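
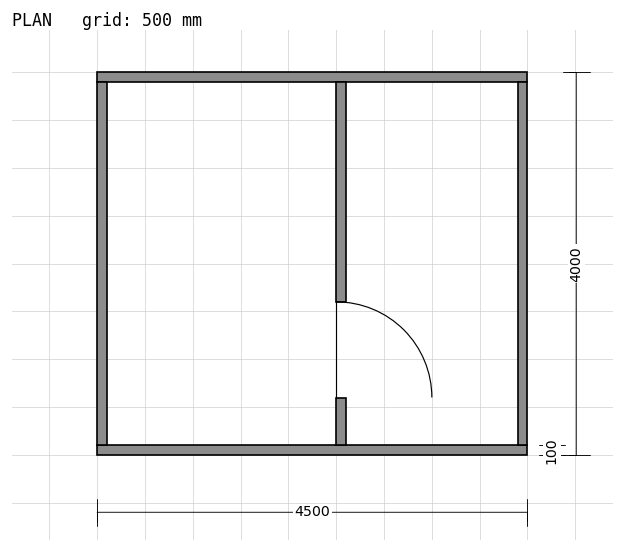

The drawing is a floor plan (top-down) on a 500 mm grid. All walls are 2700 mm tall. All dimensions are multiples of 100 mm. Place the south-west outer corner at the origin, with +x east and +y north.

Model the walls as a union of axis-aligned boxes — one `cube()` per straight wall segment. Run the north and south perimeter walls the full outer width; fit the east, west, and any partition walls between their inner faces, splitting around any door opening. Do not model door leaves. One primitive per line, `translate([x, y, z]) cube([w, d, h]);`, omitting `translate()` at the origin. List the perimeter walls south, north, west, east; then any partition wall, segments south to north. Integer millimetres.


cube([4500, 100, 2700]);
translate([0, 3900, 0]) cube([4500, 100, 2700]);
translate([0, 100, 0]) cube([100, 3800, 2700]);
translate([4400, 100, 0]) cube([100, 3800, 2700]);
translate([2500, 100, 0]) cube([100, 500, 2700]);
translate([2500, 1600, 0]) cube([100, 2300, 2700]);


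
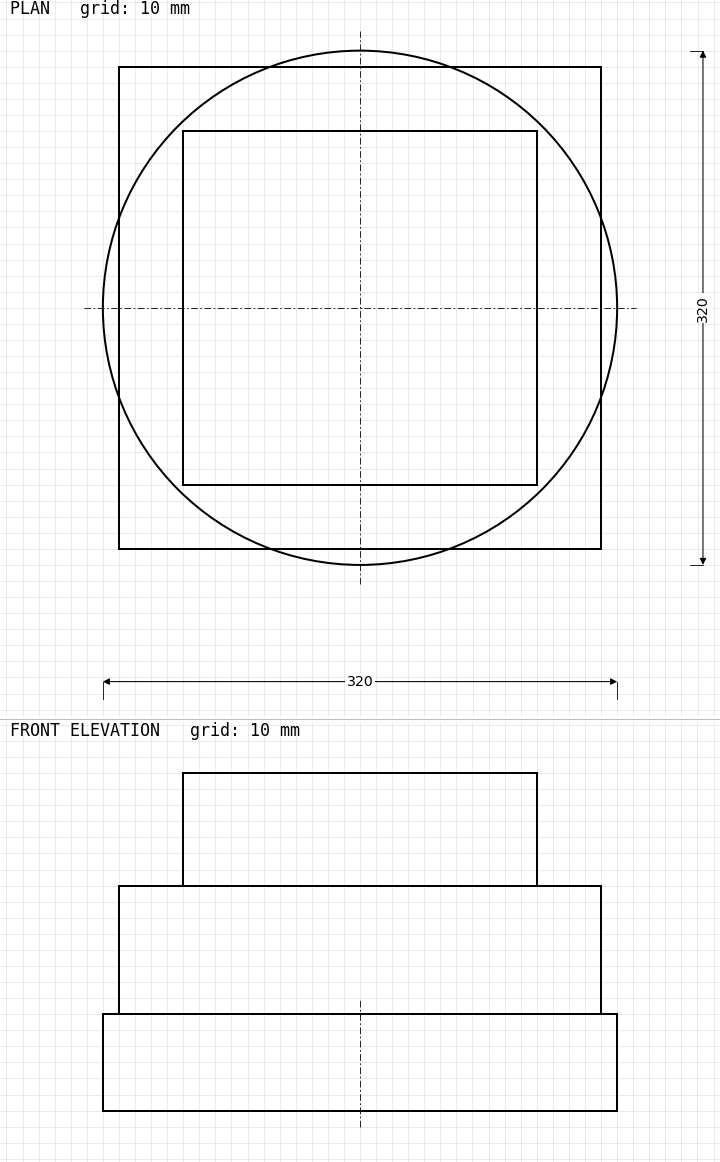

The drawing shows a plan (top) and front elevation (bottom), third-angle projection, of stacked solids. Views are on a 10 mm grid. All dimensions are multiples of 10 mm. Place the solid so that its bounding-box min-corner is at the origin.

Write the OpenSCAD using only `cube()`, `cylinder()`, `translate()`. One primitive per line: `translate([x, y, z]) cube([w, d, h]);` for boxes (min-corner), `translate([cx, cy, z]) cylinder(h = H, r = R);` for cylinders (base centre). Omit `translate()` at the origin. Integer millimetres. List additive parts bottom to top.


translate([160, 160, 0]) cylinder(h = 60, r = 160);
translate([10, 10, 60]) cube([300, 300, 80]);
translate([50, 50, 140]) cube([220, 220, 70]);


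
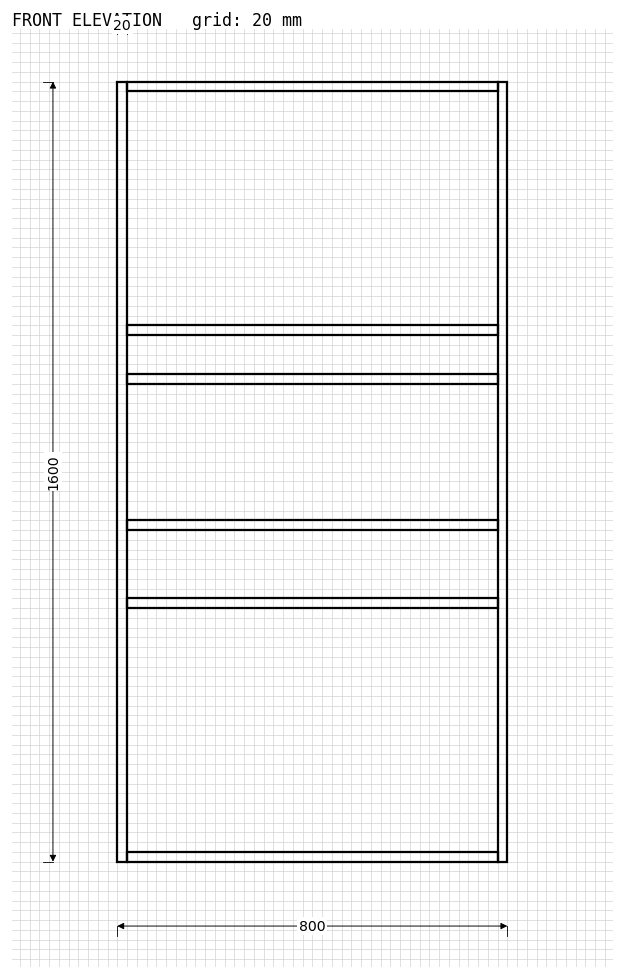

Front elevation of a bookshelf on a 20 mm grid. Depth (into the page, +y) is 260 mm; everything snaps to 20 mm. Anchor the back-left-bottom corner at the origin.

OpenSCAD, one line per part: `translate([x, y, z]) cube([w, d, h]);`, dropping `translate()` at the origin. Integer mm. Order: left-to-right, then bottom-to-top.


cube([20, 260, 1600]);
translate([20, 0, 0]) cube([760, 260, 20]);
translate([20, 0, 520]) cube([760, 260, 20]);
translate([20, 0, 680]) cube([760, 260, 20]);
translate([20, 0, 980]) cube([760, 260, 20]);
translate([20, 0, 1080]) cube([760, 260, 20]);
translate([20, 0, 1580]) cube([760, 260, 20]);
translate([780, 0, 0]) cube([20, 260, 1600]);


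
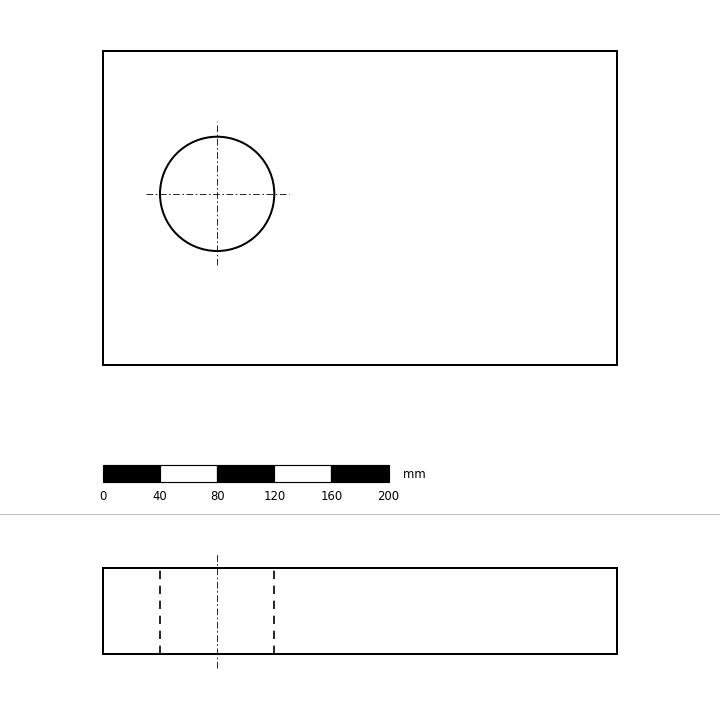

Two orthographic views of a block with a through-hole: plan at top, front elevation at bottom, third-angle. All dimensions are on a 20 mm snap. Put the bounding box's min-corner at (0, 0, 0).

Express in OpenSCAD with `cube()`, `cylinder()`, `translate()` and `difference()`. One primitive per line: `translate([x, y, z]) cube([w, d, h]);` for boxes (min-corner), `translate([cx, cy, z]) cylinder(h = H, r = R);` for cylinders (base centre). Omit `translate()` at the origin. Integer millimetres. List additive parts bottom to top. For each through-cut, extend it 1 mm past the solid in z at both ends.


difference() {
  cube([360, 220, 60]);
  translate([80, 120, -1]) cylinder(h = 62, r = 40);
}


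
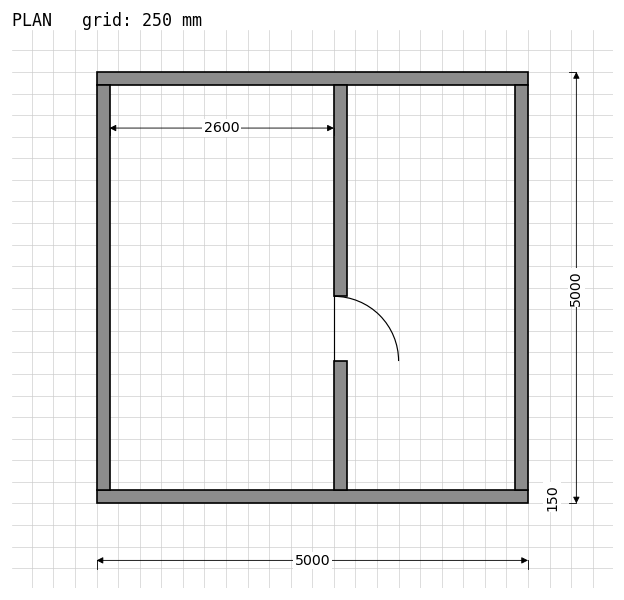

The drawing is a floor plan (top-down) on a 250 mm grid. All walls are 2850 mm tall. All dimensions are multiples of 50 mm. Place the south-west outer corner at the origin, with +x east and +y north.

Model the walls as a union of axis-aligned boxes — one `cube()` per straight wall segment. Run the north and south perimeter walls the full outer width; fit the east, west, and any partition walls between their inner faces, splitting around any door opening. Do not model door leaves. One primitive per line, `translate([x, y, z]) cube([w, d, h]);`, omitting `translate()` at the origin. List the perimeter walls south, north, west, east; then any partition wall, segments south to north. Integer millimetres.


cube([5000, 150, 2850]);
translate([0, 4850, 0]) cube([5000, 150, 2850]);
translate([0, 150, 0]) cube([150, 4700, 2850]);
translate([4850, 150, 0]) cube([150, 4700, 2850]);
translate([2750, 150, 0]) cube([150, 1500, 2850]);
translate([2750, 2400, 0]) cube([150, 2450, 2850]);


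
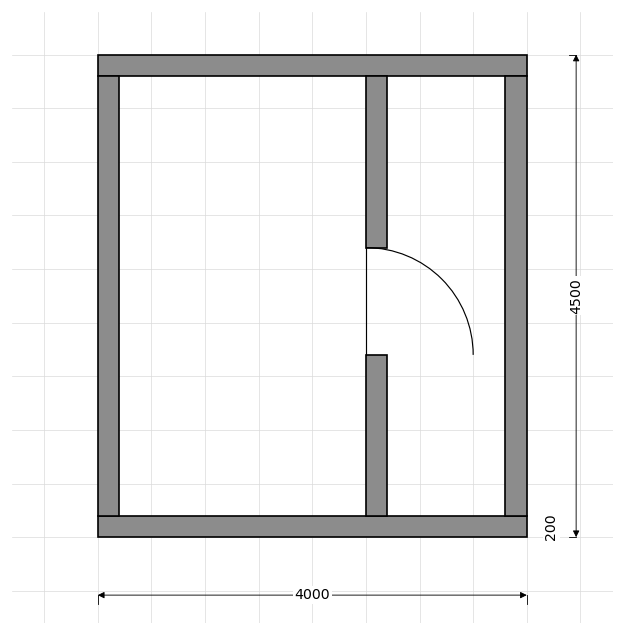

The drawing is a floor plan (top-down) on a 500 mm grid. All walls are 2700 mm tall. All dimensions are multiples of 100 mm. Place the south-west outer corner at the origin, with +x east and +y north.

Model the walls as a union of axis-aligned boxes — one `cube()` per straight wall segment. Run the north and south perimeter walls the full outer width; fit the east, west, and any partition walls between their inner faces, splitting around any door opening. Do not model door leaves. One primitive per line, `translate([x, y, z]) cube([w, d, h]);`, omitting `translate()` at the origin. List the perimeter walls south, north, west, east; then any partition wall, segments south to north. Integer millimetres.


cube([4000, 200, 2700]);
translate([0, 4300, 0]) cube([4000, 200, 2700]);
translate([0, 200, 0]) cube([200, 4100, 2700]);
translate([3800, 200, 0]) cube([200, 4100, 2700]);
translate([2500, 200, 0]) cube([200, 1500, 2700]);
translate([2500, 2700, 0]) cube([200, 1600, 2700]);


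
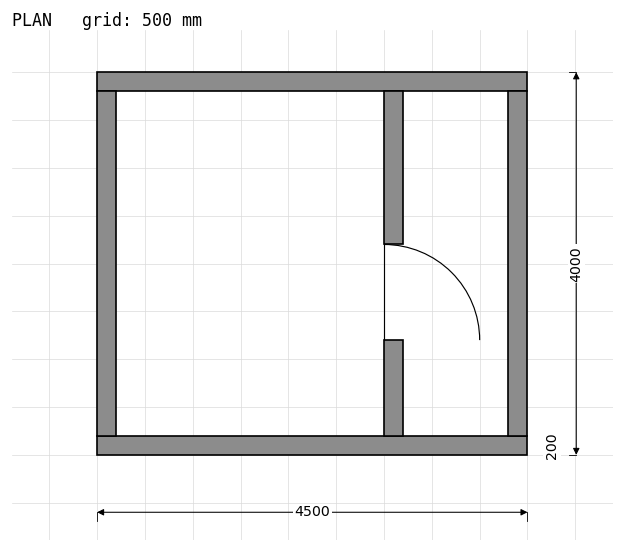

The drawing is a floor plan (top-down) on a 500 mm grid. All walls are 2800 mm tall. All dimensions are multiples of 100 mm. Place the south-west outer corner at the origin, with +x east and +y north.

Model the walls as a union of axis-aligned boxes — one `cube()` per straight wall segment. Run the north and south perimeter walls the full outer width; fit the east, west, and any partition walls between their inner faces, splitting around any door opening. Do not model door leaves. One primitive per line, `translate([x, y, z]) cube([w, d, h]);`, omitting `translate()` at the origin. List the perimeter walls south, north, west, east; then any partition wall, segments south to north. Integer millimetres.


cube([4500, 200, 2800]);
translate([0, 3800, 0]) cube([4500, 200, 2800]);
translate([0, 200, 0]) cube([200, 3600, 2800]);
translate([4300, 200, 0]) cube([200, 3600, 2800]);
translate([3000, 200, 0]) cube([200, 1000, 2800]);
translate([3000, 2200, 0]) cube([200, 1600, 2800]);


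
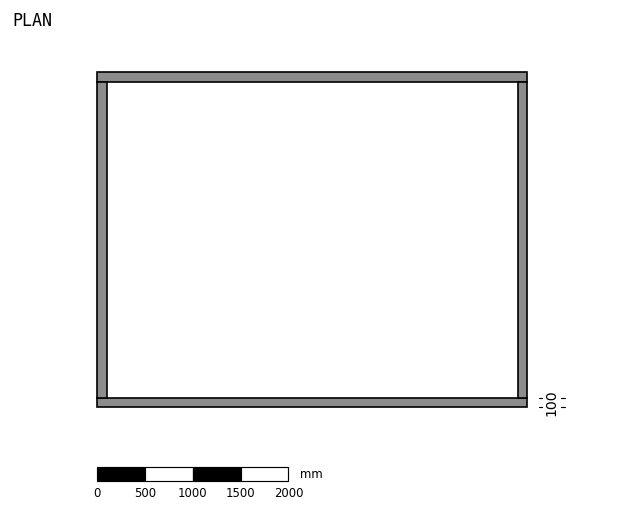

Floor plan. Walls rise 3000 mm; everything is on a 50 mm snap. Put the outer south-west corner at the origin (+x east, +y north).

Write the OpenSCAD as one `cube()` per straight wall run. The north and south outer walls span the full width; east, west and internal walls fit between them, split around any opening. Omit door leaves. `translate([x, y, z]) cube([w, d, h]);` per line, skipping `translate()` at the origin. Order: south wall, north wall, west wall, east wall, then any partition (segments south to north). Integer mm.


cube([4500, 100, 3000]);
translate([0, 3400, 0]) cube([4500, 100, 3000]);
translate([0, 100, 0]) cube([100, 3300, 3000]);
translate([4400, 100, 0]) cube([100, 3300, 3000]);


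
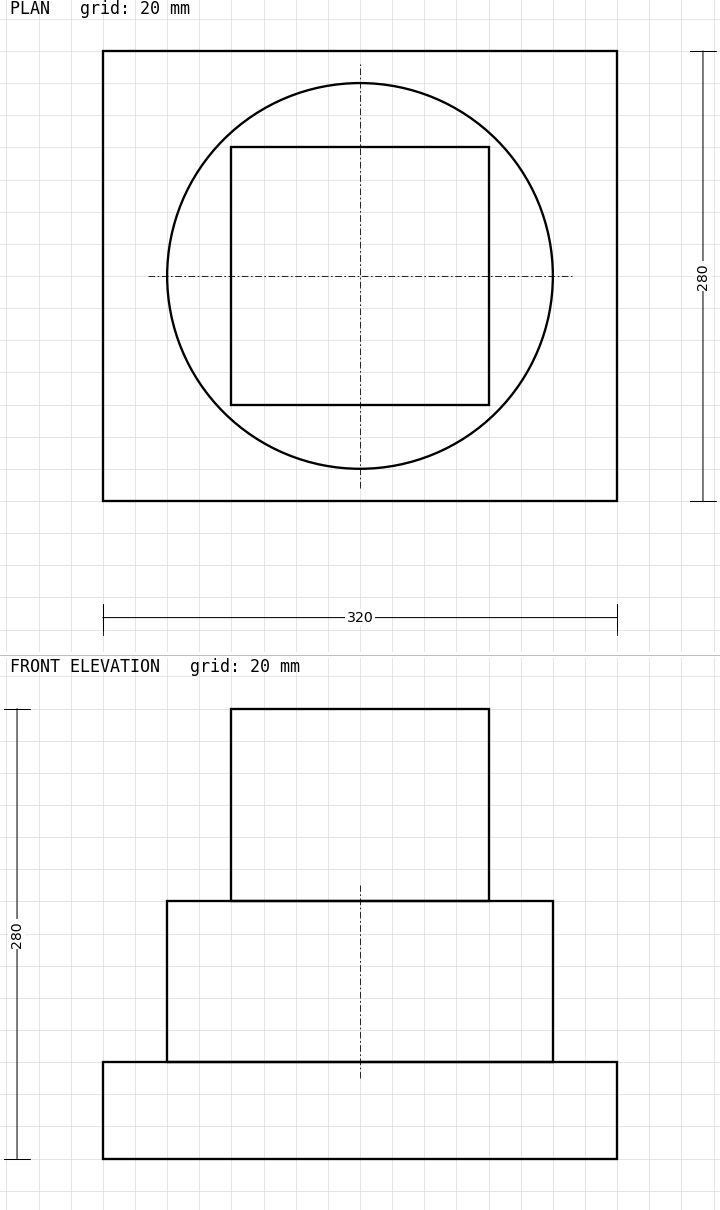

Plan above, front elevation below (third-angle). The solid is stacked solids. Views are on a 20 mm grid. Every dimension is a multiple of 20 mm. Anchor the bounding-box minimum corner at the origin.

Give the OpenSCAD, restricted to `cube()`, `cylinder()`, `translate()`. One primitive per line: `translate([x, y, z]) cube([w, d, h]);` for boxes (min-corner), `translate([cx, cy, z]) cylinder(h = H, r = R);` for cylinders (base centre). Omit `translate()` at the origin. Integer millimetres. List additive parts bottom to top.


cube([320, 280, 60]);
translate([160, 140, 60]) cylinder(h = 100, r = 120);
translate([80, 60, 160]) cube([160, 160, 120]);


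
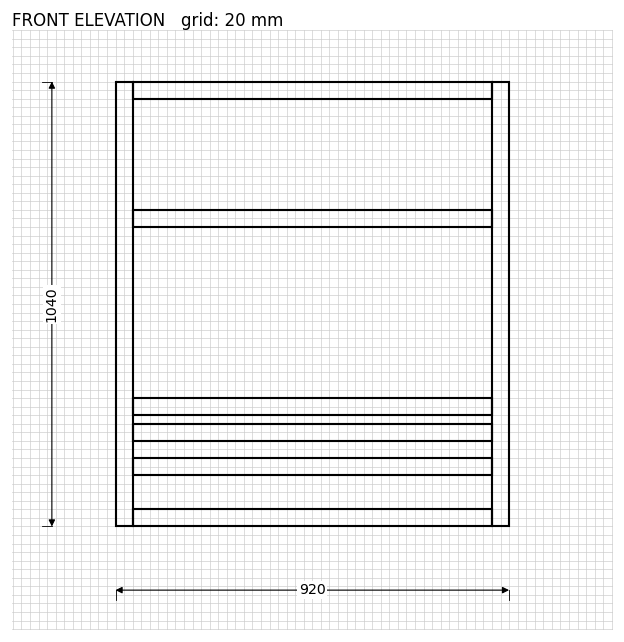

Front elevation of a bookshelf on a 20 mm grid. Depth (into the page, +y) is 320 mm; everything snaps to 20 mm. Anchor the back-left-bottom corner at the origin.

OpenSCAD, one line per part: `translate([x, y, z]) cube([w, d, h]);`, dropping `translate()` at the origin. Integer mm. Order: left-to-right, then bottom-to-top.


cube([40, 320, 1040]);
translate([40, 0, 0]) cube([840, 320, 40]);
translate([40, 0, 120]) cube([840, 320, 40]);
translate([40, 0, 200]) cube([840, 320, 40]);
translate([40, 0, 260]) cube([840, 320, 40]);
translate([40, 0, 700]) cube([840, 320, 40]);
translate([40, 0, 1000]) cube([840, 320, 40]);
translate([880, 0, 0]) cube([40, 320, 1040]);


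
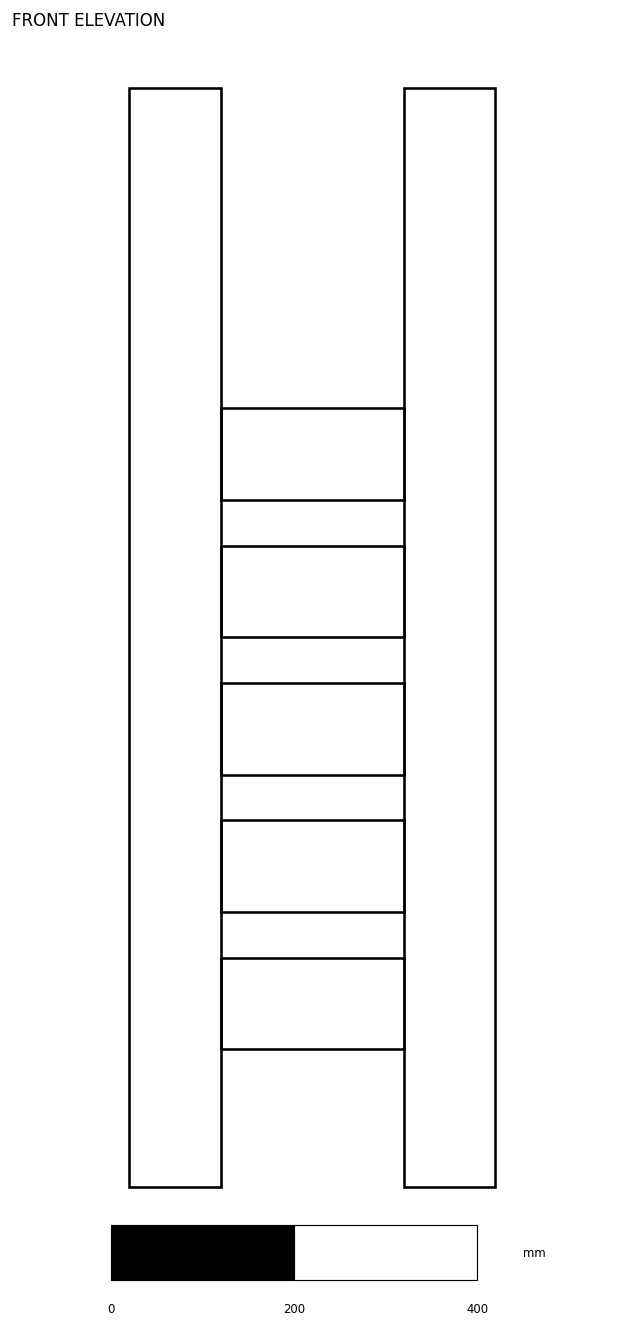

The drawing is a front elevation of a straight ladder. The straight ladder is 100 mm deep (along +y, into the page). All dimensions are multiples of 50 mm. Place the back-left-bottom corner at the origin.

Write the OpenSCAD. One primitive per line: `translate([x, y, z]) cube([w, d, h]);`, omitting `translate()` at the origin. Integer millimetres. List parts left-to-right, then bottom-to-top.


cube([100, 100, 1200]);
translate([100, 0, 150]) cube([200, 100, 100]);
translate([100, 0, 300]) cube([200, 100, 100]);
translate([100, 0, 450]) cube([200, 100, 100]);
translate([100, 0, 600]) cube([200, 100, 100]);
translate([100, 0, 750]) cube([200, 100, 100]);
translate([300, 0, 0]) cube([100, 100, 1200]);


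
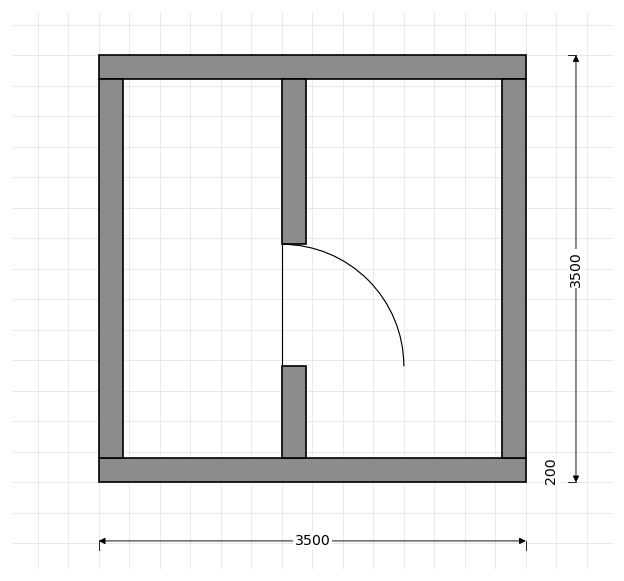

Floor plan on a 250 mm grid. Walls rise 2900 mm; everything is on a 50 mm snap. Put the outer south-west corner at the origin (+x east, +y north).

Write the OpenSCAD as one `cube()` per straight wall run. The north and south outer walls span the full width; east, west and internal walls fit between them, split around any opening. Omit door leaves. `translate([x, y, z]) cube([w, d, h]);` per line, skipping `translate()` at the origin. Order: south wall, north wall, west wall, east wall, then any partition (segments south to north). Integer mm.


cube([3500, 200, 2900]);
translate([0, 3300, 0]) cube([3500, 200, 2900]);
translate([0, 200, 0]) cube([200, 3100, 2900]);
translate([3300, 200, 0]) cube([200, 3100, 2900]);
translate([1500, 200, 0]) cube([200, 750, 2900]);
translate([1500, 1950, 0]) cube([200, 1350, 2900]);


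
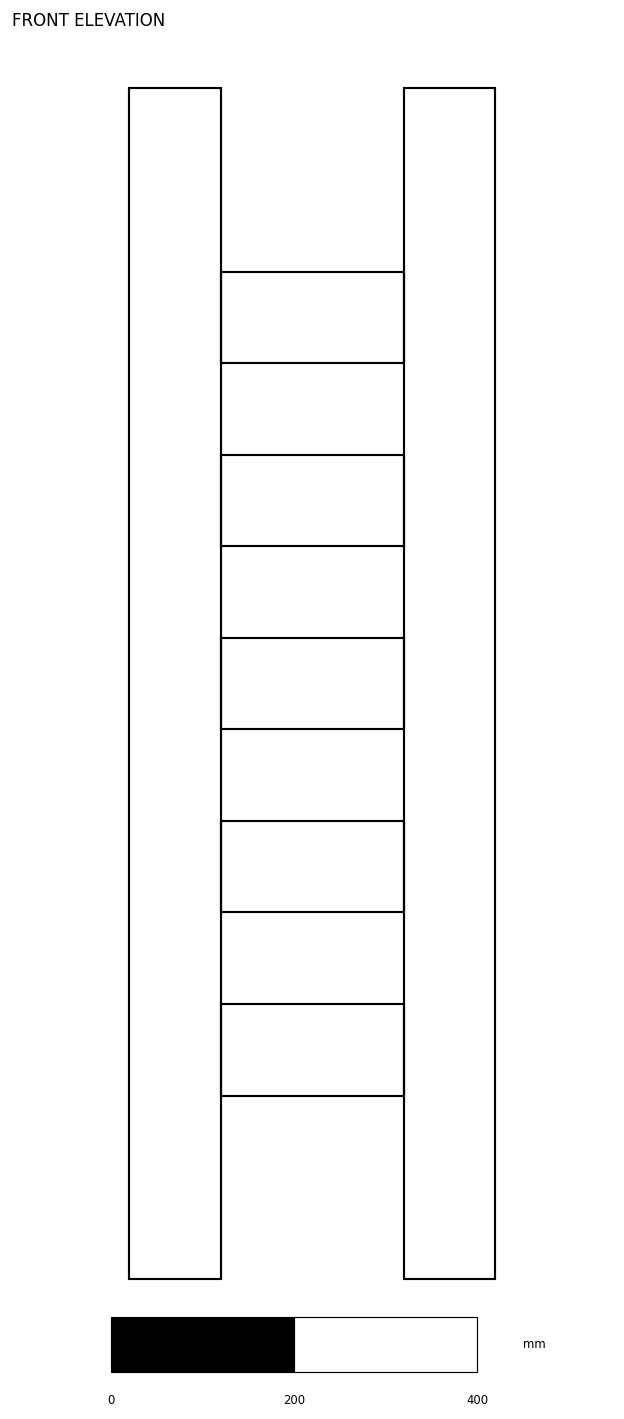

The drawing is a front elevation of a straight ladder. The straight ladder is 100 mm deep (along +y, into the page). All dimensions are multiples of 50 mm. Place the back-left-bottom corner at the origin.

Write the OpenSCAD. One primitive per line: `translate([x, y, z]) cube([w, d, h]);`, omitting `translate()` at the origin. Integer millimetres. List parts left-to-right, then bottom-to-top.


cube([100, 100, 1300]);
translate([100, 0, 200]) cube([200, 100, 100]);
translate([100, 0, 400]) cube([200, 100, 100]);
translate([100, 0, 600]) cube([200, 100, 100]);
translate([100, 0, 800]) cube([200, 100, 100]);
translate([100, 0, 1000]) cube([200, 100, 100]);
translate([300, 0, 0]) cube([100, 100, 1300]);


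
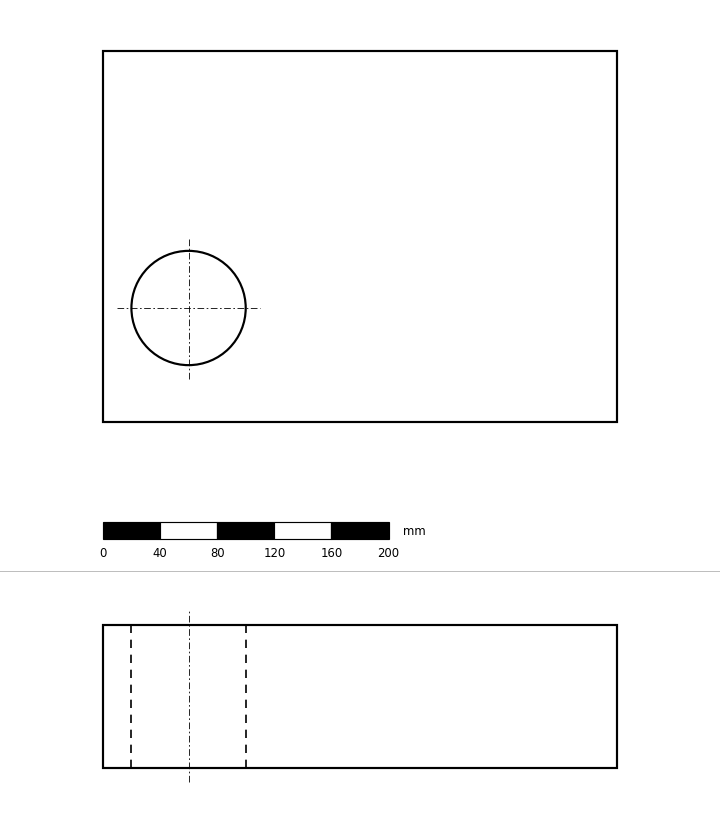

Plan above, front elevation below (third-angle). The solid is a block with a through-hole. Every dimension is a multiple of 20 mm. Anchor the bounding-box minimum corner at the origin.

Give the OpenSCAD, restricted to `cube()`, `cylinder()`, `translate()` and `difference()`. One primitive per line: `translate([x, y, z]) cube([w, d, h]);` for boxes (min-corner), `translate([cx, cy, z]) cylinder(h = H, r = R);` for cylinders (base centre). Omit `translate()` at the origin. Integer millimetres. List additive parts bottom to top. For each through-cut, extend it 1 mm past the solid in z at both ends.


difference() {
  cube([360, 260, 100]);
  translate([60, 80, -1]) cylinder(h = 102, r = 40);
}


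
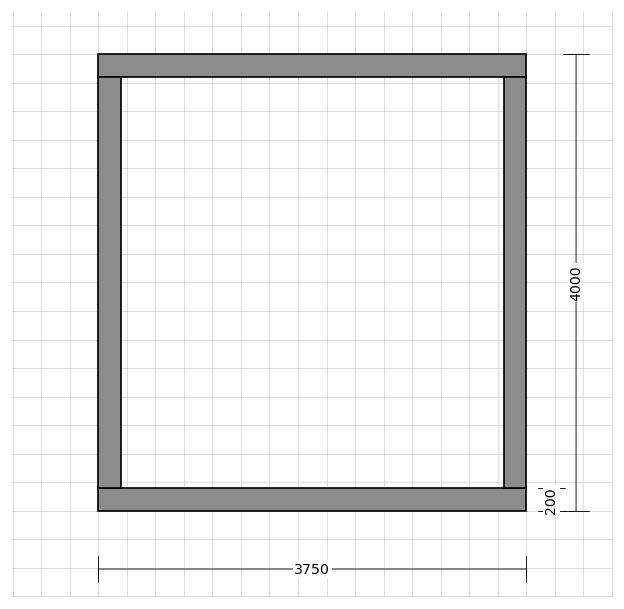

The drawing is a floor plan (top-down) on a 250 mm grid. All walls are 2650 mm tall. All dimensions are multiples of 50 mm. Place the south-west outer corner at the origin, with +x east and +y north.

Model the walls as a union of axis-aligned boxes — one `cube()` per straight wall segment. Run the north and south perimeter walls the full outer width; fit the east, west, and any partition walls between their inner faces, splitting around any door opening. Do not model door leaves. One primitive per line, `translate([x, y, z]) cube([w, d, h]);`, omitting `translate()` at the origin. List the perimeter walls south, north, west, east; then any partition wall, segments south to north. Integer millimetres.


cube([3750, 200, 2650]);
translate([0, 3800, 0]) cube([3750, 200, 2650]);
translate([0, 200, 0]) cube([200, 3600, 2650]);
translate([3550, 200, 0]) cube([200, 3600, 2650]);


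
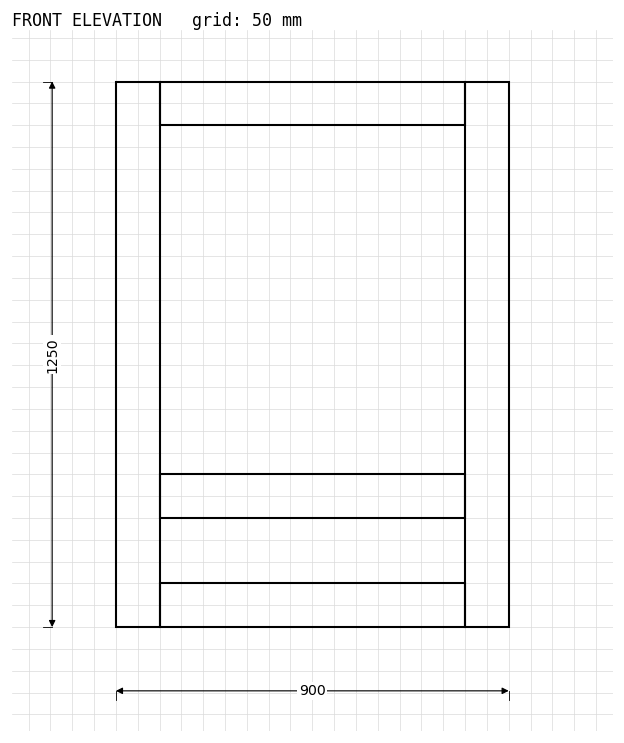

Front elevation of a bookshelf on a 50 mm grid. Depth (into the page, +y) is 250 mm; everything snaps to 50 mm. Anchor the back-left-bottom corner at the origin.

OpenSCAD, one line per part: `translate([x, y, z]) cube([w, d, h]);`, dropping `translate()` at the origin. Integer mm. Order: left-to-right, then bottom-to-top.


cube([100, 250, 1250]);
translate([100, 0, 0]) cube([700, 250, 100]);
translate([100, 0, 250]) cube([700, 250, 100]);
translate([100, 0, 1150]) cube([700, 250, 100]);
translate([800, 0, 0]) cube([100, 250, 1250]);


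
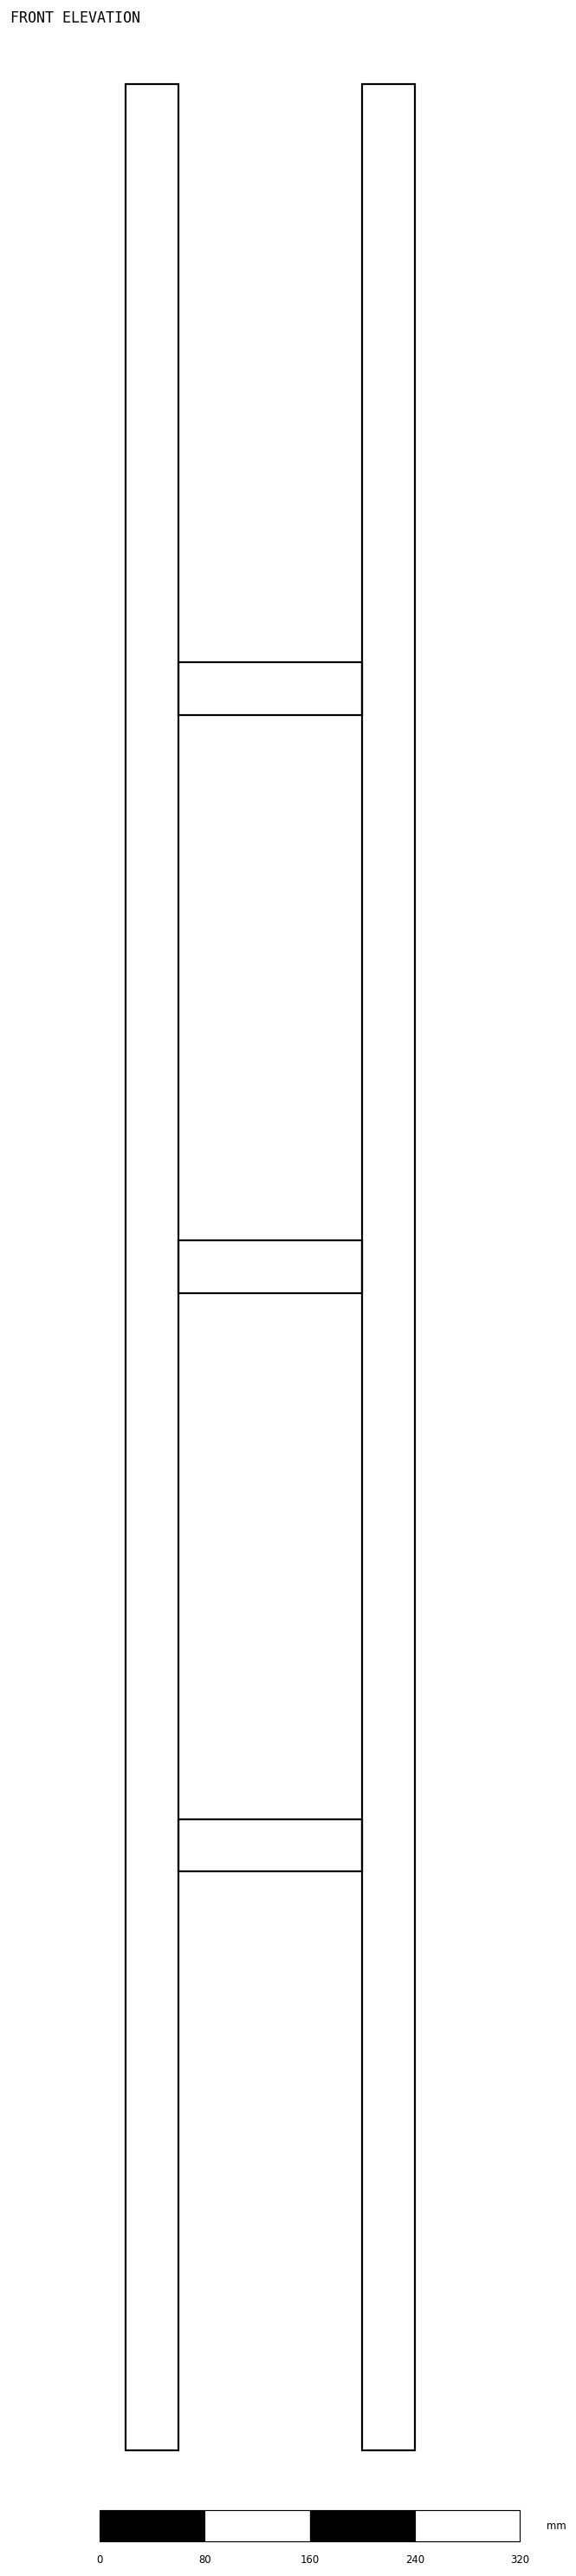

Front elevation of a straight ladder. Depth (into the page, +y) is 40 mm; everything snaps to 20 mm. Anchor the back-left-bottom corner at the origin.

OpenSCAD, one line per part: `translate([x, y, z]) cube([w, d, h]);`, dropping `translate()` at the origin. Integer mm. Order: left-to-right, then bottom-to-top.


cube([40, 40, 1800]);
translate([40, 0, 440]) cube([140, 40, 40]);
translate([40, 0, 880]) cube([140, 40, 40]);
translate([40, 0, 1320]) cube([140, 40, 40]);
translate([180, 0, 0]) cube([40, 40, 1800]);


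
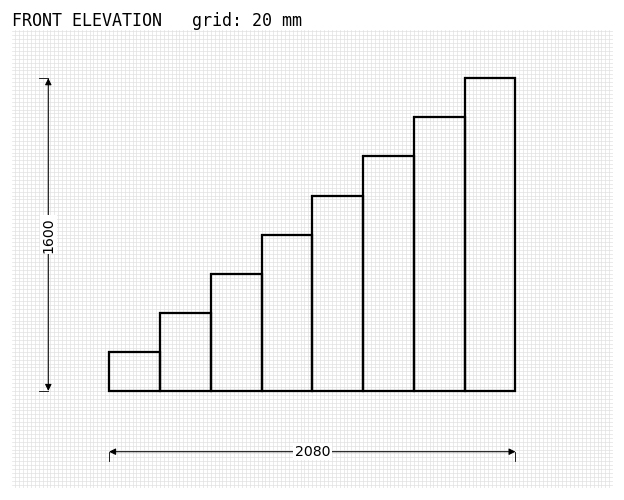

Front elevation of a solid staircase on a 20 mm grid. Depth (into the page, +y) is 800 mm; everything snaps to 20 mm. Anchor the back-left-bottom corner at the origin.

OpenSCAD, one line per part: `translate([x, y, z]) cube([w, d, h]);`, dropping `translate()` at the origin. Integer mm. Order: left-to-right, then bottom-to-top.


cube([260, 800, 200]);
translate([260, 0, 0]) cube([260, 800, 400]);
translate([520, 0, 0]) cube([260, 800, 600]);
translate([780, 0, 0]) cube([260, 800, 800]);
translate([1040, 0, 0]) cube([260, 800, 1000]);
translate([1300, 0, 0]) cube([260, 800, 1200]);
translate([1560, 0, 0]) cube([260, 800, 1400]);
translate([1820, 0, 0]) cube([260, 800, 1600]);


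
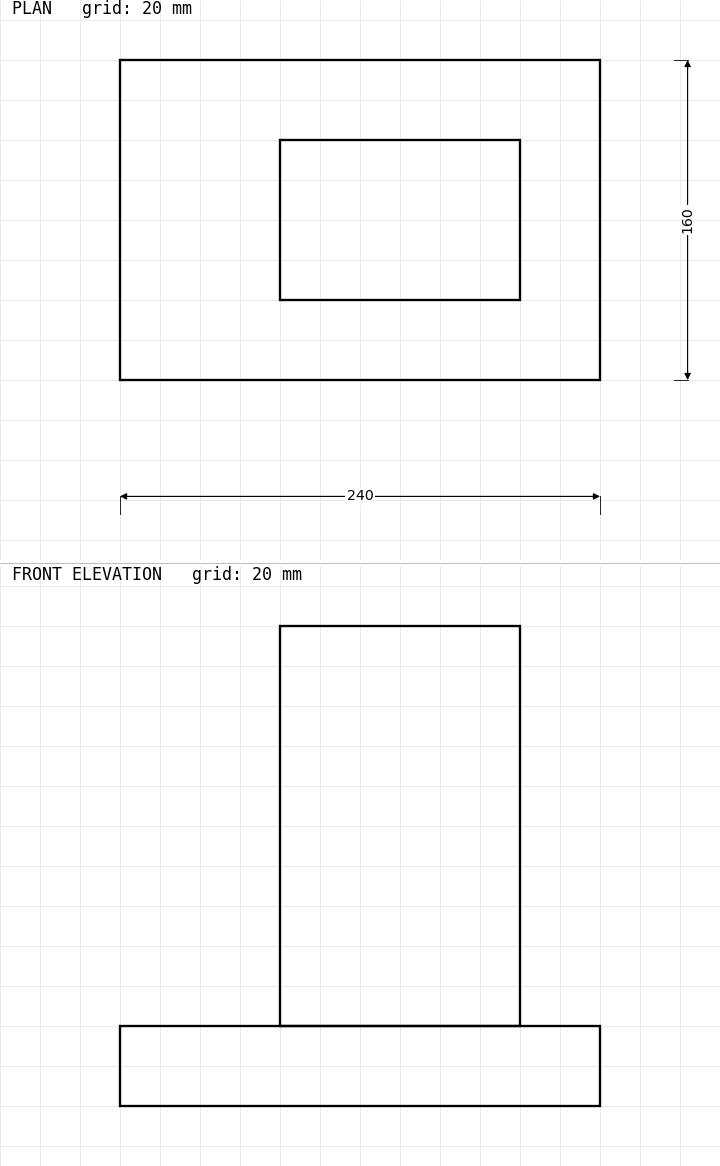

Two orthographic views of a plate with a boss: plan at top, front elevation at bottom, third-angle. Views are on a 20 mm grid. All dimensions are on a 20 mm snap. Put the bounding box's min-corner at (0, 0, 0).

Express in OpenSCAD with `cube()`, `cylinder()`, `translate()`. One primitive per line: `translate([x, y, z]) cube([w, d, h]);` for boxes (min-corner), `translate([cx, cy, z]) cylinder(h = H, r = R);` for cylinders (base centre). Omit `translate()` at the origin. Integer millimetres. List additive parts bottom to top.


cube([240, 160, 40]);
translate([80, 40, 40]) cube([120, 80, 200]);


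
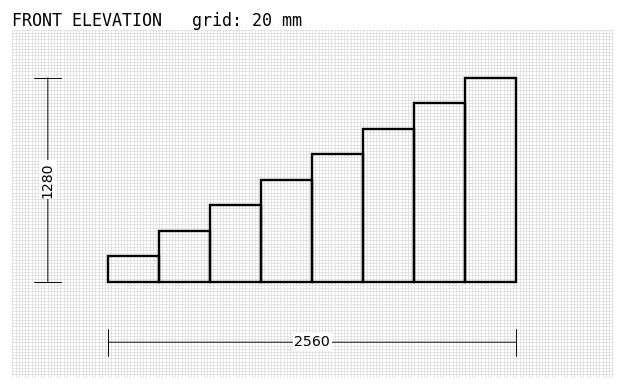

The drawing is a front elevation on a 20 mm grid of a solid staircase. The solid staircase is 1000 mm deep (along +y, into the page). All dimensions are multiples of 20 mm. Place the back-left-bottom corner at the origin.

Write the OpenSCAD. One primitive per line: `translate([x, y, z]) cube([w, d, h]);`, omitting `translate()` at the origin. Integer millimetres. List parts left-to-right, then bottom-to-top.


cube([320, 1000, 160]);
translate([320, 0, 0]) cube([320, 1000, 320]);
translate([640, 0, 0]) cube([320, 1000, 480]);
translate([960, 0, 0]) cube([320, 1000, 640]);
translate([1280, 0, 0]) cube([320, 1000, 800]);
translate([1600, 0, 0]) cube([320, 1000, 960]);
translate([1920, 0, 0]) cube([320, 1000, 1120]);
translate([2240, 0, 0]) cube([320, 1000, 1280]);


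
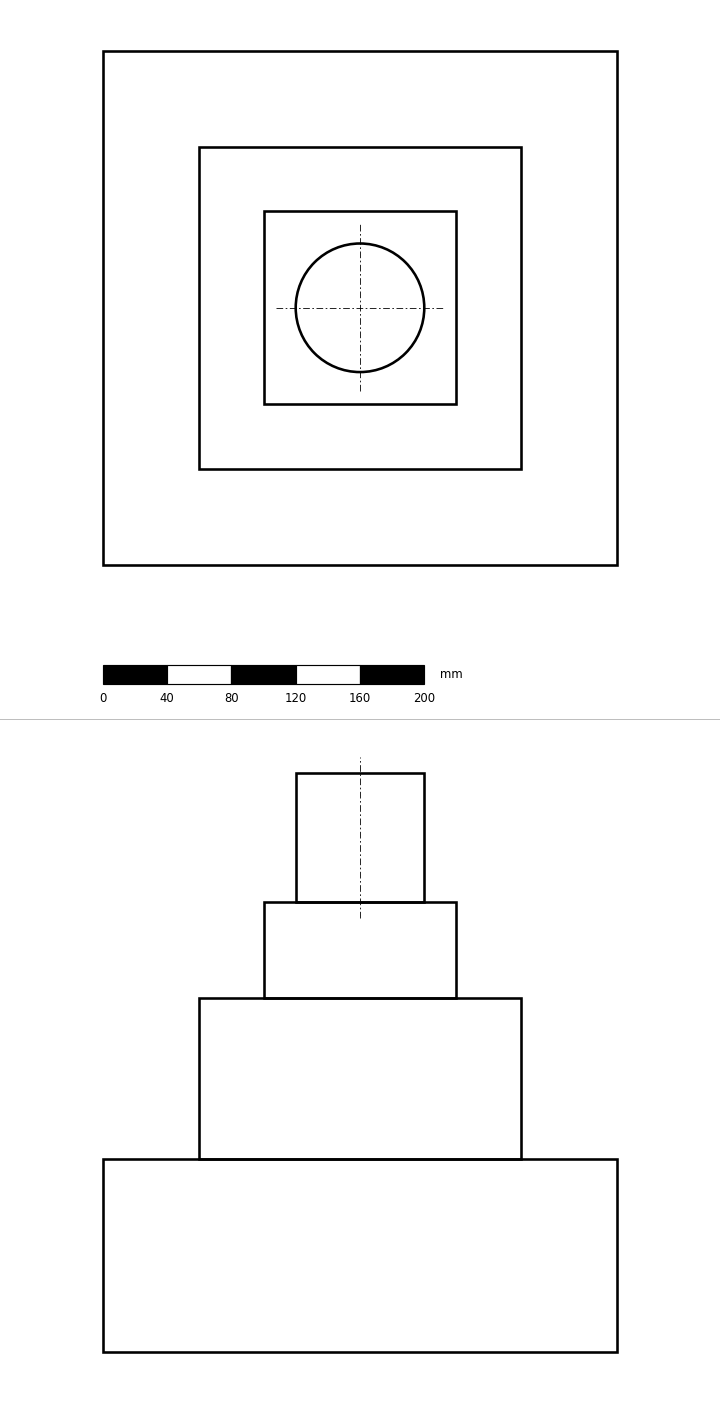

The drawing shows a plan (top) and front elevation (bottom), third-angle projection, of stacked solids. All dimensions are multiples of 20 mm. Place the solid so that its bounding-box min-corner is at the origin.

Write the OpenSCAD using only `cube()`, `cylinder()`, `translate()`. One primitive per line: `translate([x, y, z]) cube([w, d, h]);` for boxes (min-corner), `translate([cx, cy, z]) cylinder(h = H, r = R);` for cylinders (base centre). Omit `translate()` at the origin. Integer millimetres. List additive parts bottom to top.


cube([320, 320, 120]);
translate([60, 60, 120]) cube([200, 200, 100]);
translate([100, 100, 220]) cube([120, 120, 60]);
translate([160, 160, 280]) cylinder(h = 80, r = 40);


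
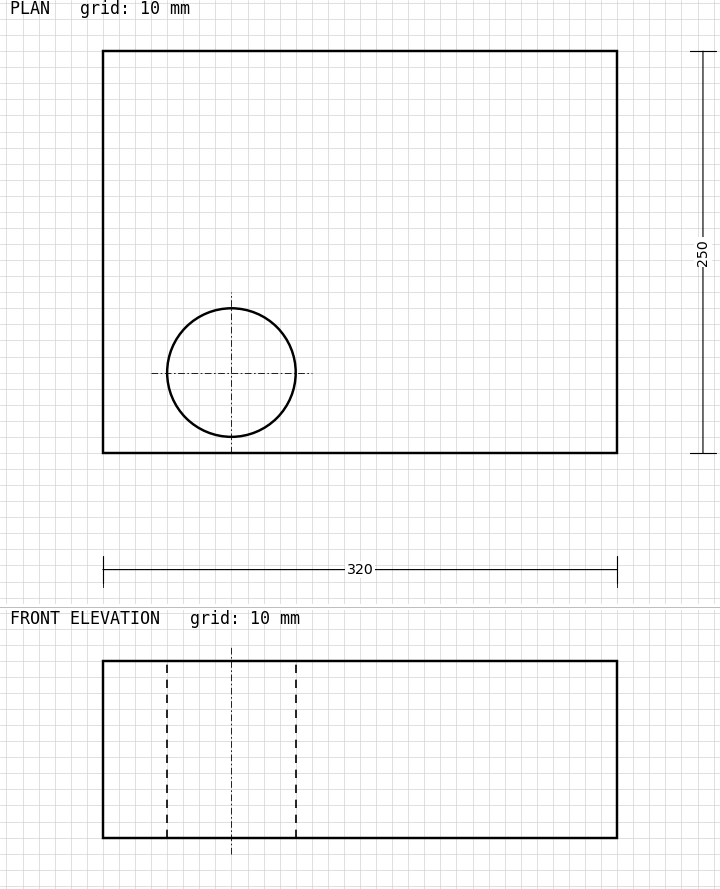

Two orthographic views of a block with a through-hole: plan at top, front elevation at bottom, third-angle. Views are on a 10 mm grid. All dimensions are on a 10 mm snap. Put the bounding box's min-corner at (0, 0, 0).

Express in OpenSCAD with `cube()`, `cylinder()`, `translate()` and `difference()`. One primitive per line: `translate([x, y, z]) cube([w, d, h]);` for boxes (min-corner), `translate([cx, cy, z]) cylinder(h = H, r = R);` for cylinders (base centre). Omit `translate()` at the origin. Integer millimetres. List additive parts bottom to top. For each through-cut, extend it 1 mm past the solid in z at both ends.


difference() {
  cube([320, 250, 110]);
  translate([80, 50, -1]) cylinder(h = 112, r = 40);
}


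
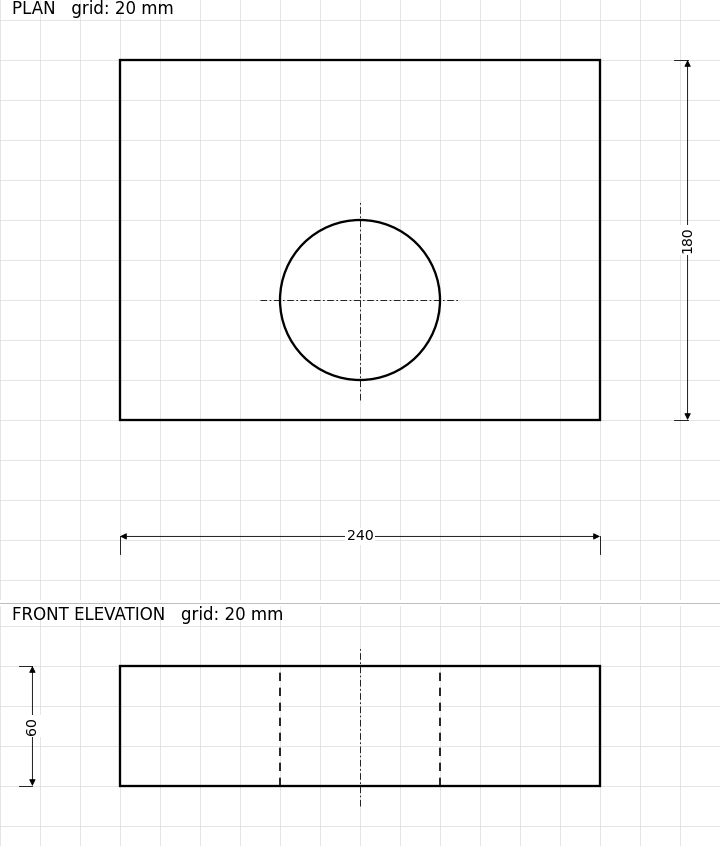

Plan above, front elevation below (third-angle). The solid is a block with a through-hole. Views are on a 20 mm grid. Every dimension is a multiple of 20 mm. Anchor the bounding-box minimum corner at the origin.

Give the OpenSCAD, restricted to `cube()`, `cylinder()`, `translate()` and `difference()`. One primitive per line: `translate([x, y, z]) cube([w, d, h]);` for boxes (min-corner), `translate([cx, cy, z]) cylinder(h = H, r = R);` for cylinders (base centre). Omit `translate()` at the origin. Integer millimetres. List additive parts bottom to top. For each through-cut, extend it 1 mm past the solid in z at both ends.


difference() {
  cube([240, 180, 60]);
  translate([120, 60, -1]) cylinder(h = 62, r = 40);
}


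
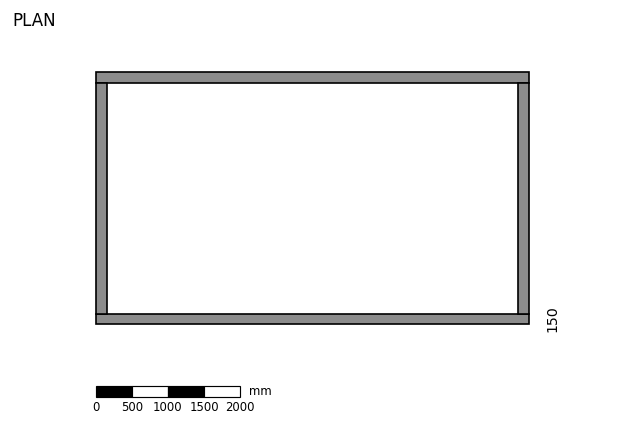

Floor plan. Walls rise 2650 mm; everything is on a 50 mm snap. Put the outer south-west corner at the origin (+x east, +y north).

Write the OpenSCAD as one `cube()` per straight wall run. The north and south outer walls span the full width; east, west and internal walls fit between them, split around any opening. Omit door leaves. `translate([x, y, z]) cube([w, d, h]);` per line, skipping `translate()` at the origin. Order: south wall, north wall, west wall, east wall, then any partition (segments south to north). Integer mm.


cube([6000, 150, 2650]);
translate([0, 3350, 0]) cube([6000, 150, 2650]);
translate([0, 150, 0]) cube([150, 3200, 2650]);
translate([5850, 150, 0]) cube([150, 3200, 2650]);


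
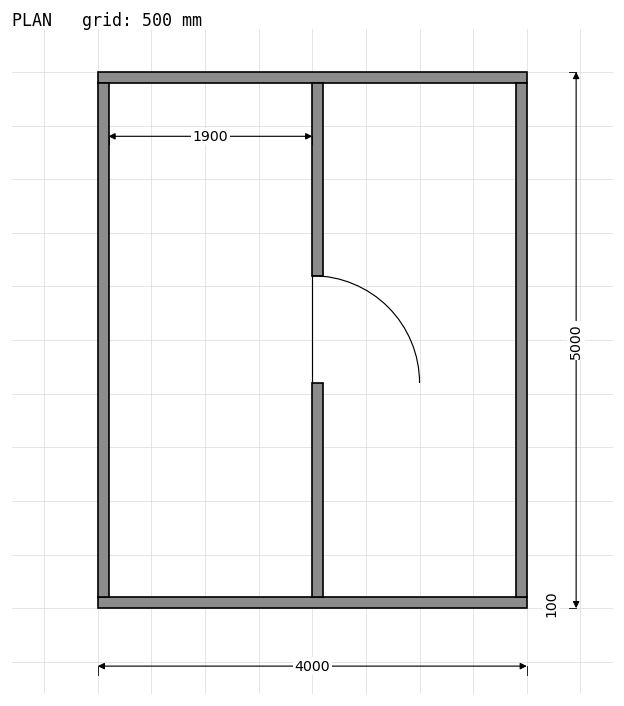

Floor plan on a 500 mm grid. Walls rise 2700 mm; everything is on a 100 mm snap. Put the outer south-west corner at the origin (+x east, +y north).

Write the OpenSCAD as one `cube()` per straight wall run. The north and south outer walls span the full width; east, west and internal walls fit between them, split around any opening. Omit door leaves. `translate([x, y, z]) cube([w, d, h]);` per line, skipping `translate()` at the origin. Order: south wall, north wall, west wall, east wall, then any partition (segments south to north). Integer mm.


cube([4000, 100, 2700]);
translate([0, 4900, 0]) cube([4000, 100, 2700]);
translate([0, 100, 0]) cube([100, 4800, 2700]);
translate([3900, 100, 0]) cube([100, 4800, 2700]);
translate([2000, 100, 0]) cube([100, 2000, 2700]);
translate([2000, 3100, 0]) cube([100, 1800, 2700]);


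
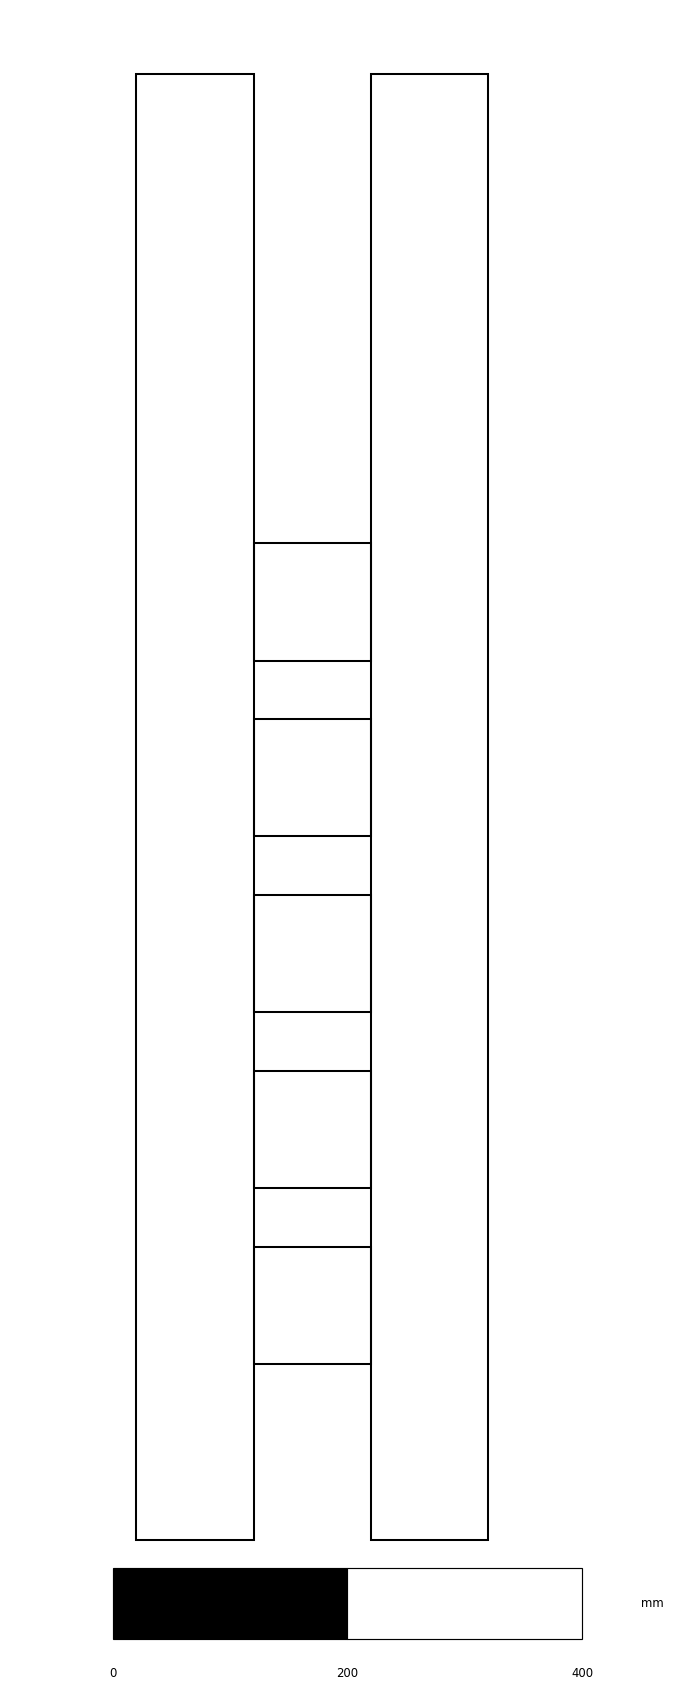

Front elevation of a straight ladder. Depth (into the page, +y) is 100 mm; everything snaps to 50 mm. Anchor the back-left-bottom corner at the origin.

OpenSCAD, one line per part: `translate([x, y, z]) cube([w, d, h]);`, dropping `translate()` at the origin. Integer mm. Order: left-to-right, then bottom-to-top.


cube([100, 100, 1250]);
translate([100, 0, 150]) cube([100, 100, 100]);
translate([100, 0, 300]) cube([100, 100, 100]);
translate([100, 0, 450]) cube([100, 100, 100]);
translate([100, 0, 600]) cube([100, 100, 100]);
translate([100, 0, 750]) cube([100, 100, 100]);
translate([200, 0, 0]) cube([100, 100, 1250]);


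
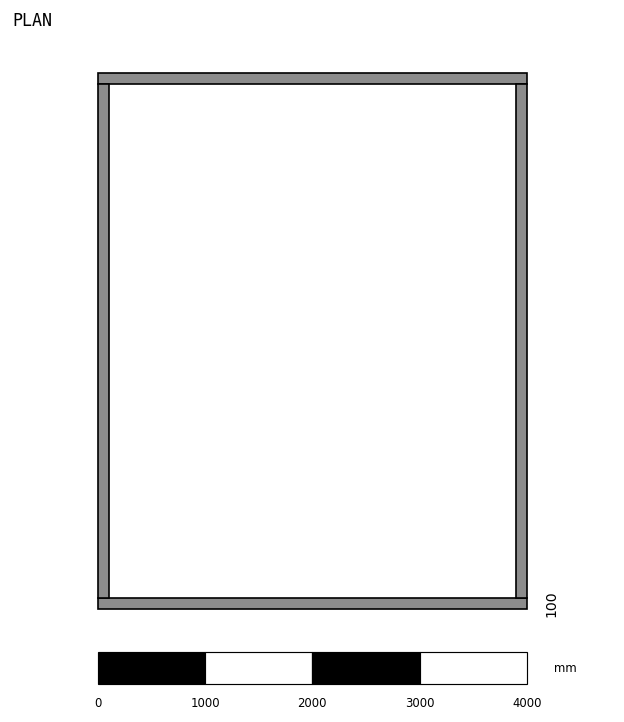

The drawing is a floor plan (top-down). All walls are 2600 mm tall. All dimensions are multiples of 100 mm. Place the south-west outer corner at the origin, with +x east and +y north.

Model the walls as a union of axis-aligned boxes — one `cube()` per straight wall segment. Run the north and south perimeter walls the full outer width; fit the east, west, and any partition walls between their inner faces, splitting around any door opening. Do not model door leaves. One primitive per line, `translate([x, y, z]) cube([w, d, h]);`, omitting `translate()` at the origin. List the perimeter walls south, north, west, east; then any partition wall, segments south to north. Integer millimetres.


cube([4000, 100, 2600]);
translate([0, 4900, 0]) cube([4000, 100, 2600]);
translate([0, 100, 0]) cube([100, 4800, 2600]);
translate([3900, 100, 0]) cube([100, 4800, 2600]);


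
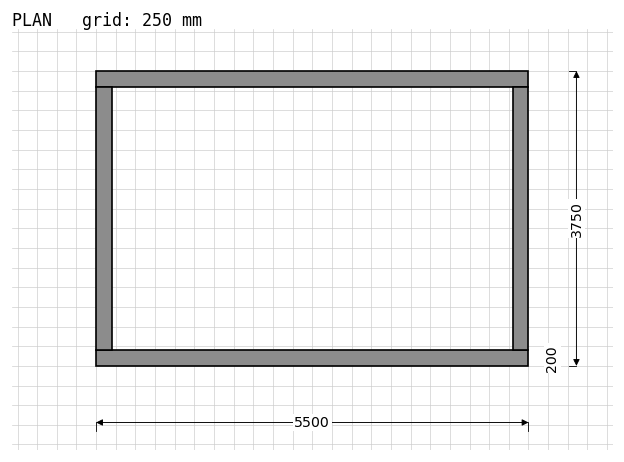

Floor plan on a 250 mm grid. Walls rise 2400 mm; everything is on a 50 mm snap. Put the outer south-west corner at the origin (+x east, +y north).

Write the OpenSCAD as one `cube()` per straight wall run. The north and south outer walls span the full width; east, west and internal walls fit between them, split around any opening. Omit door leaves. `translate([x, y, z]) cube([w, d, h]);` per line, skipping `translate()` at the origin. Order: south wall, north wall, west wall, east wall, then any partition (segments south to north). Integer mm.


cube([5500, 200, 2400]);
translate([0, 3550, 0]) cube([5500, 200, 2400]);
translate([0, 200, 0]) cube([200, 3350, 2400]);
translate([5300, 200, 0]) cube([200, 3350, 2400]);


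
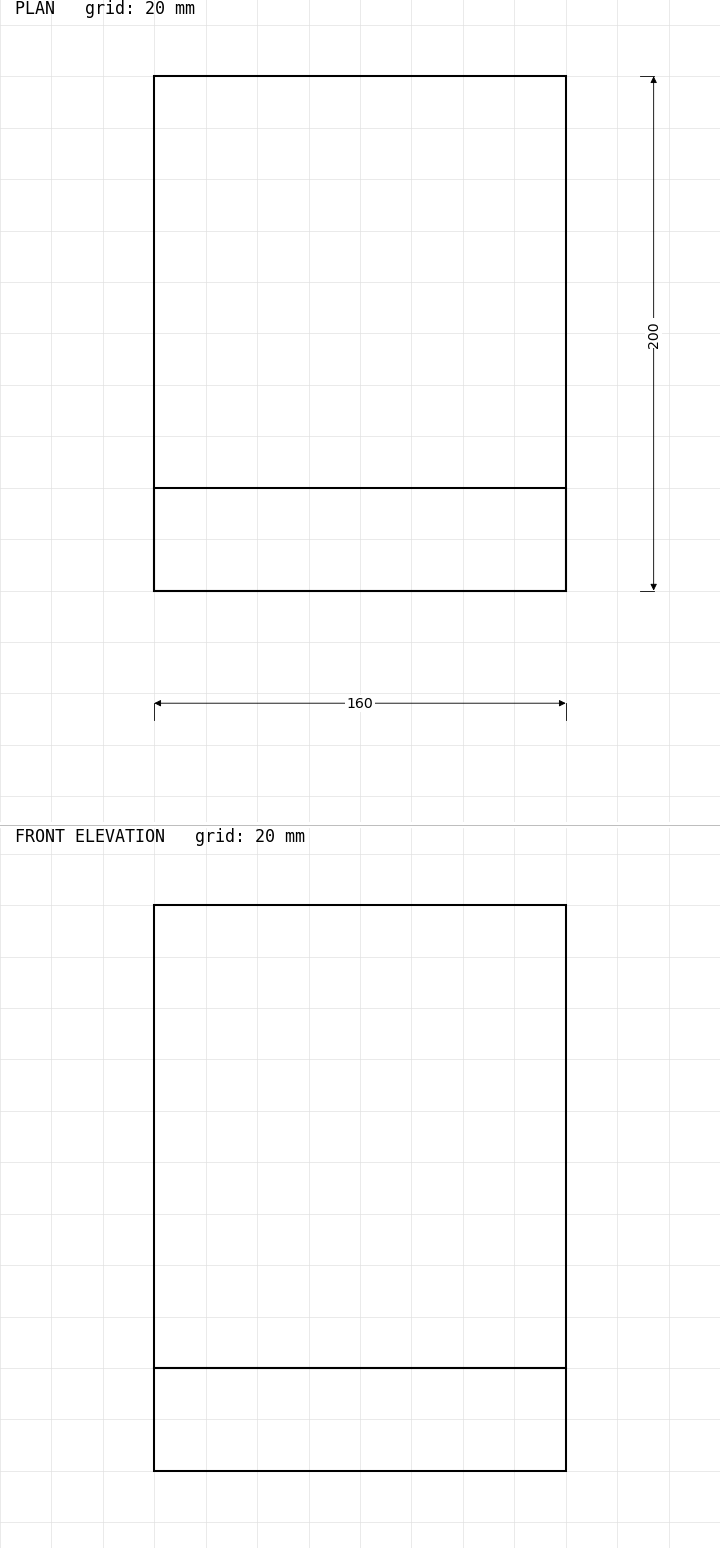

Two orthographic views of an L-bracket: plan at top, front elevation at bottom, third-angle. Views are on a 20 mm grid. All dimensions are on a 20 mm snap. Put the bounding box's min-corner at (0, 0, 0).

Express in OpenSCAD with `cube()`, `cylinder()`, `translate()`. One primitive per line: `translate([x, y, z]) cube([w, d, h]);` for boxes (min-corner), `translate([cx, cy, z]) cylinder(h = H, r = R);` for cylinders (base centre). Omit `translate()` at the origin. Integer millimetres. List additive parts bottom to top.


cube([160, 200, 40]);
translate([0, 0, 40]) cube([160, 40, 180]);


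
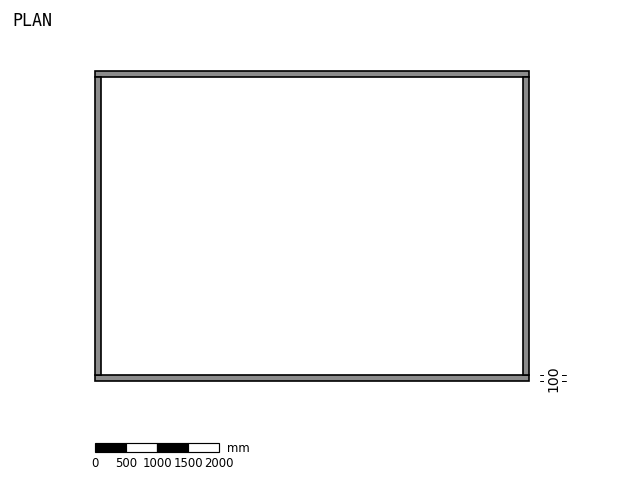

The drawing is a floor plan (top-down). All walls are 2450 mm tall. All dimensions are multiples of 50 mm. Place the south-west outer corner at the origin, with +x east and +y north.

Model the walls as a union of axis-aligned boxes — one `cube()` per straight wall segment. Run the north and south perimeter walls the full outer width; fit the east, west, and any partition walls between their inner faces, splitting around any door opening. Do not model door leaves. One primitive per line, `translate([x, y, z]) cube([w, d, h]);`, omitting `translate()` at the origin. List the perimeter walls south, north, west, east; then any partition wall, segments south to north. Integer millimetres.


cube([7000, 100, 2450]);
translate([0, 4900, 0]) cube([7000, 100, 2450]);
translate([0, 100, 0]) cube([100, 4800, 2450]);
translate([6900, 100, 0]) cube([100, 4800, 2450]);


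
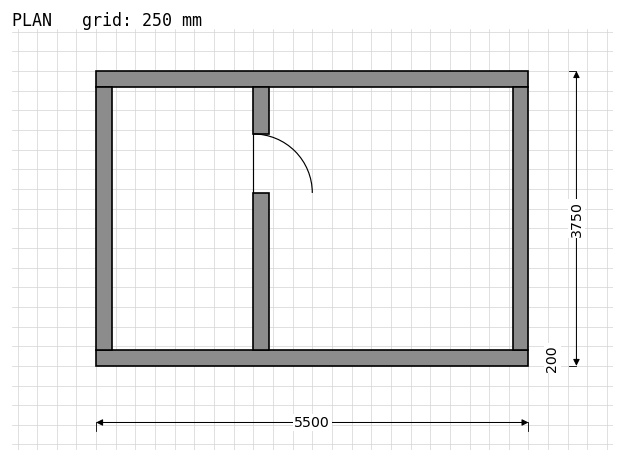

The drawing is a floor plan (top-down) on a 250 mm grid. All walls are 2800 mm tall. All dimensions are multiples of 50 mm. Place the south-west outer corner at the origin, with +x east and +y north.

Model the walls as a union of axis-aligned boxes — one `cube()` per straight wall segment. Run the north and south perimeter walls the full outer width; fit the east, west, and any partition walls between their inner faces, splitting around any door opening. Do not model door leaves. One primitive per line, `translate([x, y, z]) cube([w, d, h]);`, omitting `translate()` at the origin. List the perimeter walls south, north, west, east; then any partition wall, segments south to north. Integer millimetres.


cube([5500, 200, 2800]);
translate([0, 3550, 0]) cube([5500, 200, 2800]);
translate([0, 200, 0]) cube([200, 3350, 2800]);
translate([5300, 200, 0]) cube([200, 3350, 2800]);
translate([2000, 200, 0]) cube([200, 2000, 2800]);
translate([2000, 2950, 0]) cube([200, 600, 2800]);


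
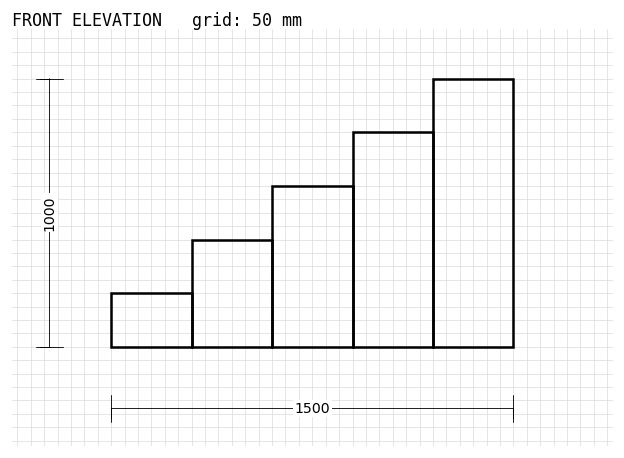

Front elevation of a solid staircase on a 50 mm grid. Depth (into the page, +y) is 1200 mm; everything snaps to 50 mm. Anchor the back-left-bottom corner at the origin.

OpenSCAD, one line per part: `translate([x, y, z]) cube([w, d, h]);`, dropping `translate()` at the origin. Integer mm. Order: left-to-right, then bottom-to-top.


cube([300, 1200, 200]);
translate([300, 0, 0]) cube([300, 1200, 400]);
translate([600, 0, 0]) cube([300, 1200, 600]);
translate([900, 0, 0]) cube([300, 1200, 800]);
translate([1200, 0, 0]) cube([300, 1200, 1000]);


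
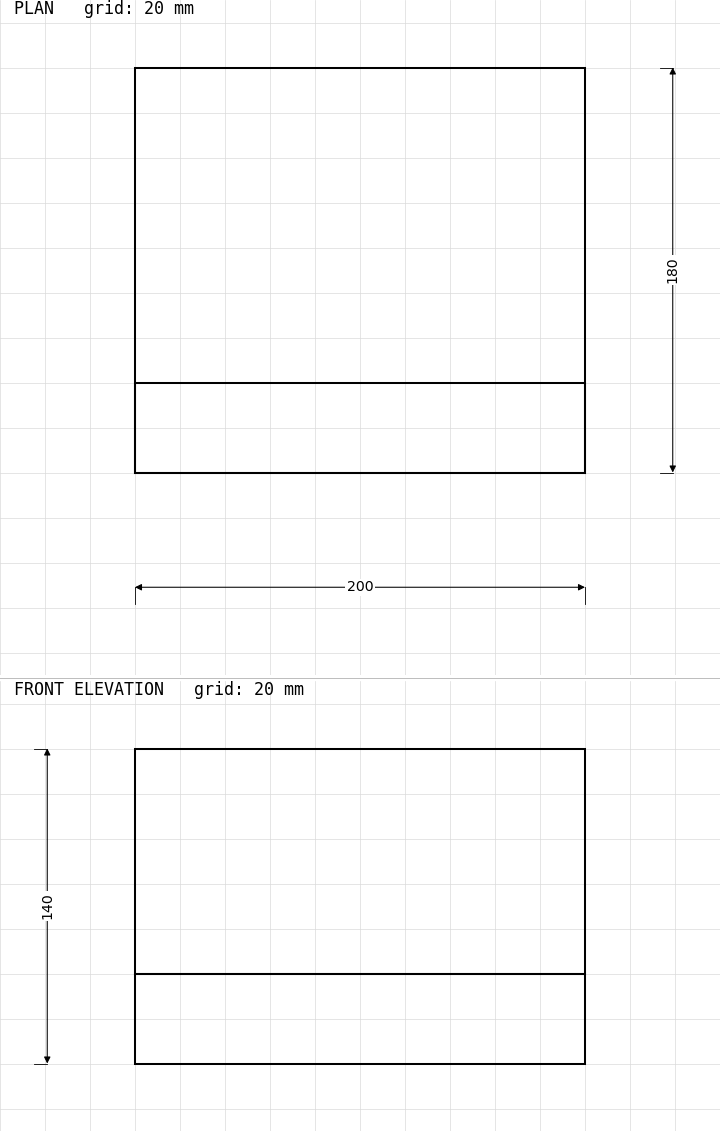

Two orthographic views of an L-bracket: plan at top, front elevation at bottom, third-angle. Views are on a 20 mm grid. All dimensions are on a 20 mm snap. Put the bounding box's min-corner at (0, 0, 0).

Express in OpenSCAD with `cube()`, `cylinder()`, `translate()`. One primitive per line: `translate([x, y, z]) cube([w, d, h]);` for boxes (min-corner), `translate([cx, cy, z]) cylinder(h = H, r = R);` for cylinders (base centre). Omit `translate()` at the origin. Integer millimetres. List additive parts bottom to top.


cube([200, 180, 40]);
translate([0, 0, 40]) cube([200, 40, 100]);


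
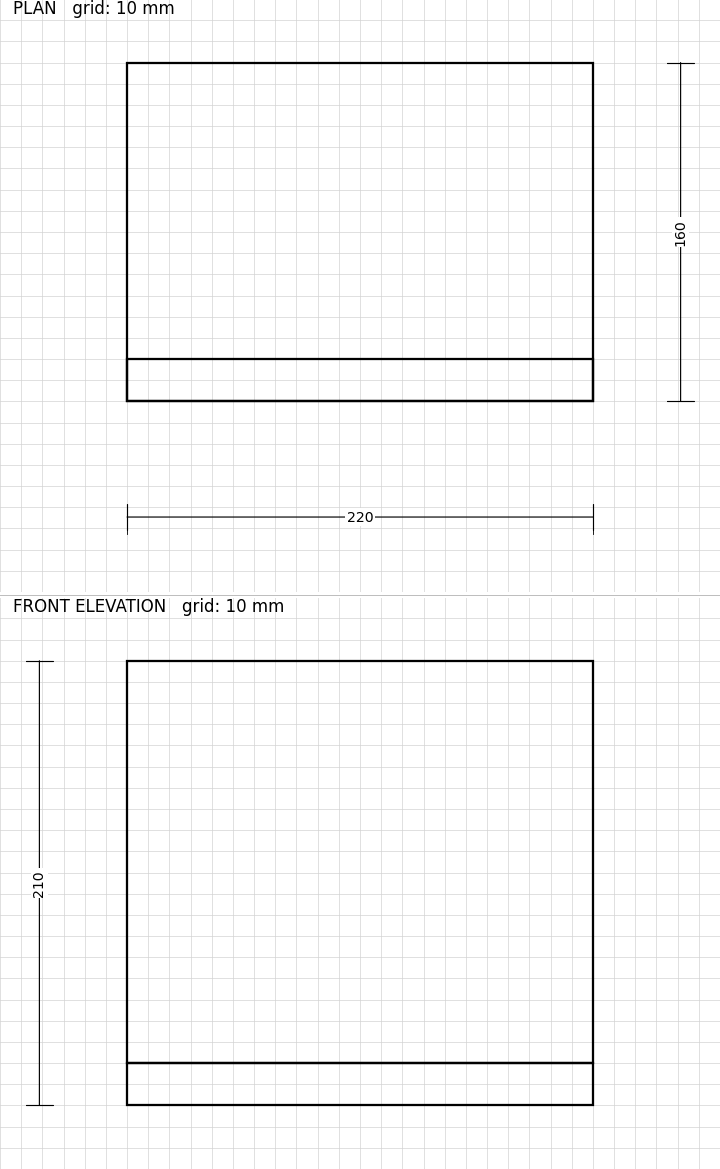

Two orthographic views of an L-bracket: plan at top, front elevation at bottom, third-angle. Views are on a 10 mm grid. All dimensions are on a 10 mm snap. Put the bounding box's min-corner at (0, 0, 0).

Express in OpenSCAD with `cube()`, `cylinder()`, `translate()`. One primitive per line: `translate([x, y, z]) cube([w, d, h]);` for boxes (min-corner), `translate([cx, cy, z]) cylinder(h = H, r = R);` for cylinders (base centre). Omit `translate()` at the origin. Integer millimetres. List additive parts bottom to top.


cube([220, 160, 20]);
translate([0, 0, 20]) cube([220, 20, 190]);


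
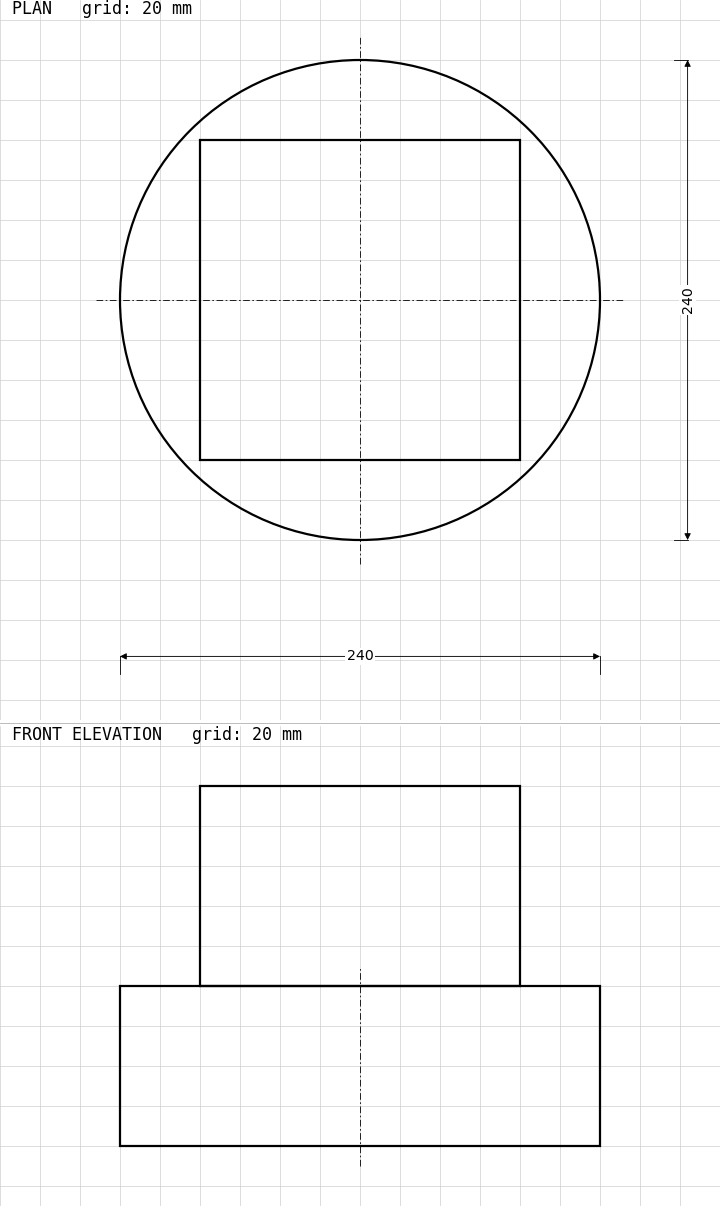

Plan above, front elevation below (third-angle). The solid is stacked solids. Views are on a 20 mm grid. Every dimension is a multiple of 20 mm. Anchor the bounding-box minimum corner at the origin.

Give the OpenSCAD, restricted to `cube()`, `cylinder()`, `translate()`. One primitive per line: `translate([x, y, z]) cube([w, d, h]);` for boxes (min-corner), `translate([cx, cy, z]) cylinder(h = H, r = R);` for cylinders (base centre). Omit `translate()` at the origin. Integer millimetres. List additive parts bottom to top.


translate([120, 120, 0]) cylinder(h = 80, r = 120);
translate([40, 40, 80]) cube([160, 160, 100]);


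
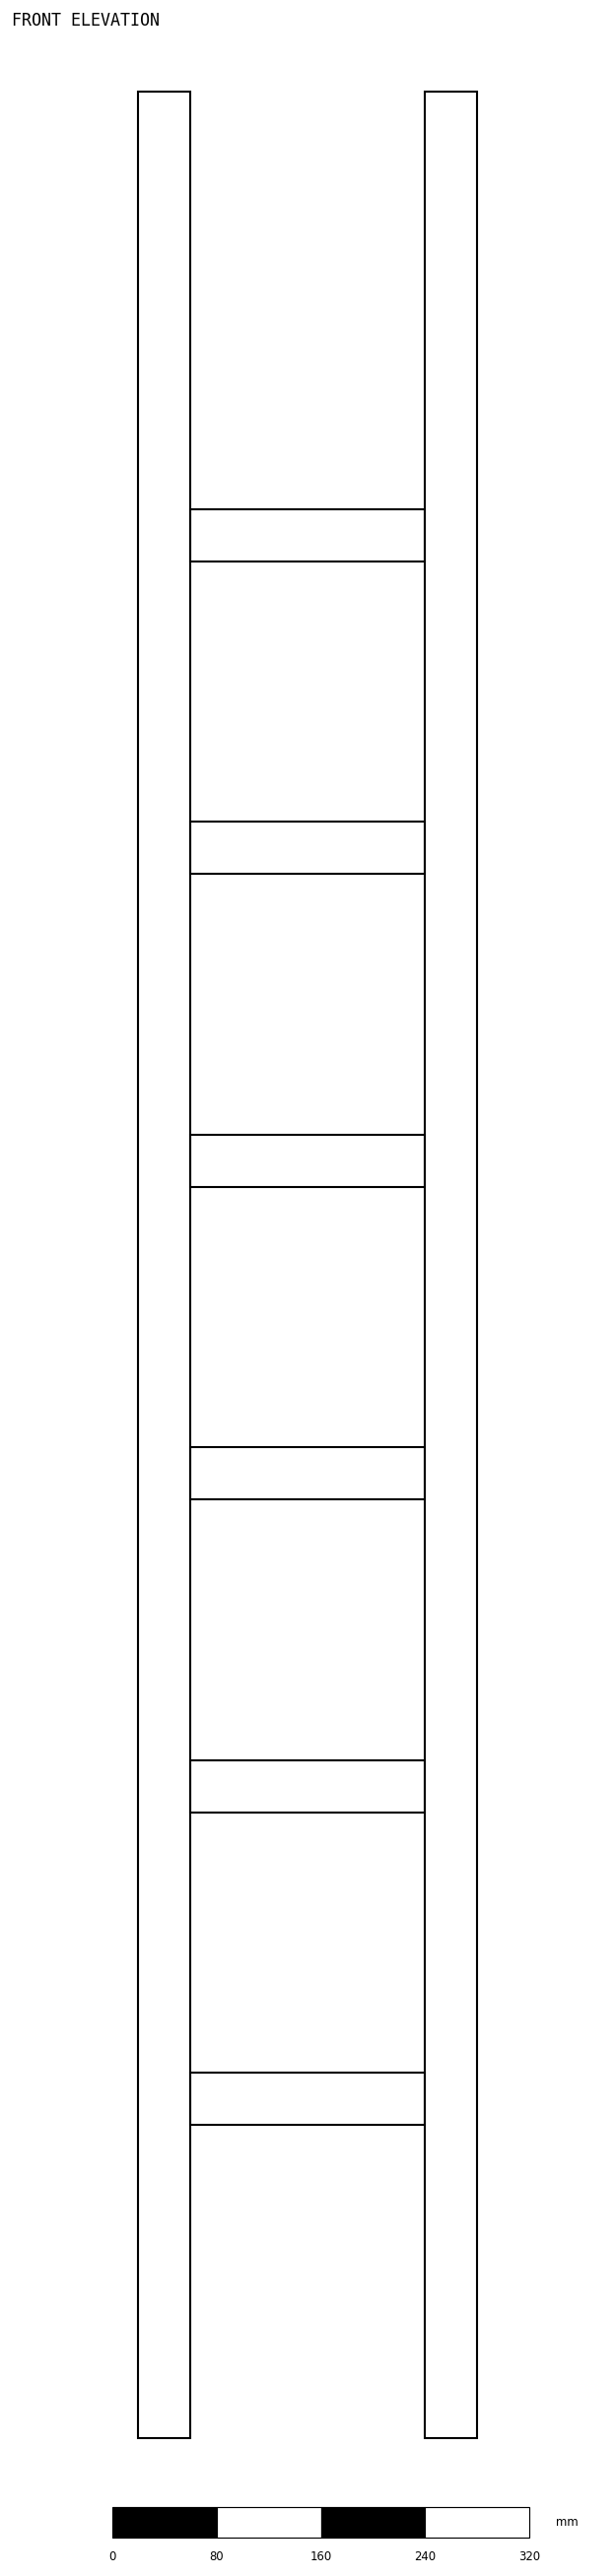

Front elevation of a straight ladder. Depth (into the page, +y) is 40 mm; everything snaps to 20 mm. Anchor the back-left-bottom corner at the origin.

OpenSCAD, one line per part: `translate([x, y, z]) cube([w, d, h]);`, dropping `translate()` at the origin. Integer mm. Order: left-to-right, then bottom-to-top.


cube([40, 40, 1800]);
translate([40, 0, 240]) cube([180, 40, 40]);
translate([40, 0, 480]) cube([180, 40, 40]);
translate([40, 0, 720]) cube([180, 40, 40]);
translate([40, 0, 960]) cube([180, 40, 40]);
translate([40, 0, 1200]) cube([180, 40, 40]);
translate([40, 0, 1440]) cube([180, 40, 40]);
translate([220, 0, 0]) cube([40, 40, 1800]);
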